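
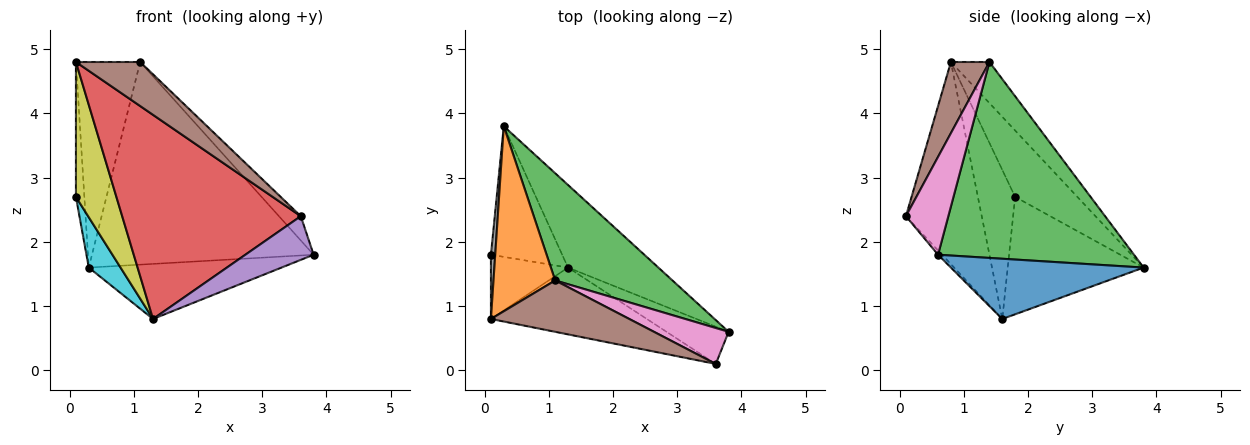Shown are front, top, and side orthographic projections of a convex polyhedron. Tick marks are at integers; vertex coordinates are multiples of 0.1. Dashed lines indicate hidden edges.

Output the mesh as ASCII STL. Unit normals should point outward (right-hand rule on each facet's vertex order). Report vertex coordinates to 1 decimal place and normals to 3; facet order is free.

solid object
 facet normal 0.485 0.485 -0.728
  outer loop
   vertex 1.3 1.6 0.8
   vertex 0.3 3.8 1.6
   vertex 3.8 0.6 1.8
  endloop
 endfacet
 facet normal -0.407 0.679 0.611
  outer loop
   vertex 1.1 1.4 4.8
   vertex 0.3 3.8 1.6
   vertex 0.1 0.8 4.8
  endloop
 endfacet
 facet normal 0.616 0.696 0.368
  outer loop
   vertex 1.1 1.4 4.8
   vertex 3.8 0.6 1.8
   vertex 0.3 3.8 1.6
  endloop
 endfacet
 facet normal -0.374 -0.881 -0.289
  outer loop
   vertex 3.6 0.1 2.4
   vertex 0.1 0.8 4.8
   vertex 1.3 1.6 0.8
  endloop
 endfacet
 facet normal -0.045 -0.760 -0.648
  outer loop
   vertex 3.6 0.1 2.4
   vertex 1.3 1.6 0.8
   vertex 3.8 0.6 1.8
  endloop
 endfacet
 facet normal 0.364 -0.606 0.707
  outer loop
   vertex 3.6 0.1 2.4
   vertex 1.1 1.4 4.8
   vertex 0.1 0.8 4.8
  endloop
 endfacet
 facet normal 0.736 0.379 0.561
  outer loop
   vertex 3.6 0.1 2.4
   vertex 3.8 0.6 1.8
   vertex 1.1 1.4 4.8
  endloop
 endfacet
 facet normal -0.989 0.134 0.064
  outer loop
   vertex 0.1 1.8 2.7
   vertex 0.1 0.8 4.8
   vertex 0.3 3.8 1.6
  endloop
 endfacet
 facet normal -0.639 -0.694 -0.331
  outer loop
   vertex 0.1 1.8 2.7
   vertex 1.3 1.6 0.8
   vertex 0.1 0.8 4.8
  endloop
 endfacet
 facet normal -0.838 -0.196 -0.509
  outer loop
   vertex 0.1 1.8 2.7
   vertex 0.3 3.8 1.6
   vertex 1.3 1.6 0.8
  endloop
 endfacet
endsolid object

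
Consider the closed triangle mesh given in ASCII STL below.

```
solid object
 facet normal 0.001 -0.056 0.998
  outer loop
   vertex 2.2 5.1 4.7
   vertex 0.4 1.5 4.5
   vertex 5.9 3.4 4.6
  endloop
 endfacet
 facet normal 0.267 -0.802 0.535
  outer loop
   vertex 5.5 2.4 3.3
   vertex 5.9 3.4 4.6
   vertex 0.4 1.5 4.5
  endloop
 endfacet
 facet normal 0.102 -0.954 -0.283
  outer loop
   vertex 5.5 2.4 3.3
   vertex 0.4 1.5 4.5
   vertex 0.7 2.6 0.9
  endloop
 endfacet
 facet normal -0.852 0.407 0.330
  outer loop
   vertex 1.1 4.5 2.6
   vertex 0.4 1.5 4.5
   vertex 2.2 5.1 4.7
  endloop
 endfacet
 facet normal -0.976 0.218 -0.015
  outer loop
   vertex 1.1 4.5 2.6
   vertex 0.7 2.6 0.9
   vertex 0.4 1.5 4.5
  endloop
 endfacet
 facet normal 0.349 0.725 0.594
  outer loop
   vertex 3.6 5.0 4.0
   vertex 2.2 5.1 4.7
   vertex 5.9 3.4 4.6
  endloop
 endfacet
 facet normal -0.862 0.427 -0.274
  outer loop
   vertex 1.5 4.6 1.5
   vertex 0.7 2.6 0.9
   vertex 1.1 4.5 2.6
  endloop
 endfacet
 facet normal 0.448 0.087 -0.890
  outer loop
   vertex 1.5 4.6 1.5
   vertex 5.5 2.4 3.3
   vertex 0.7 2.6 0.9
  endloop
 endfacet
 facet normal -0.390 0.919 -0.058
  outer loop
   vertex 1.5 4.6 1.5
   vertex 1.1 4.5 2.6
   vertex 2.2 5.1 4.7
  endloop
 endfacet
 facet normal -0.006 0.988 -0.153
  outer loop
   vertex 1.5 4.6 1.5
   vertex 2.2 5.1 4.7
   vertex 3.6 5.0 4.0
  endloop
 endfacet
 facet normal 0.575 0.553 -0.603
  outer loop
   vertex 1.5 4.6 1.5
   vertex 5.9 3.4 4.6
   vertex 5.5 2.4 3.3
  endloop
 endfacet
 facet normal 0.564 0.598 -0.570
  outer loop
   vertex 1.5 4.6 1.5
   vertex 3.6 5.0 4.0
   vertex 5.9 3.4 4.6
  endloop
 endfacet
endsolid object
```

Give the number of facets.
12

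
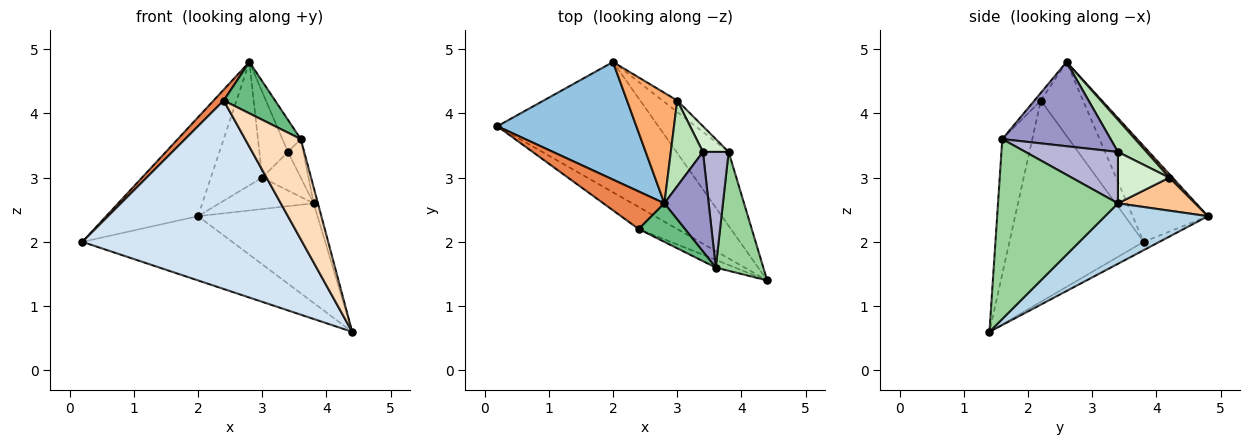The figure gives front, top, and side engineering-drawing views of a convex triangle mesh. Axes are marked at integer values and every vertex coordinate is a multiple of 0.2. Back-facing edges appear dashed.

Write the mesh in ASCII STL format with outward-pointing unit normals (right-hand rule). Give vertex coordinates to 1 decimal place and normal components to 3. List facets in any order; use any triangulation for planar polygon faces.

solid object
 facet normal -0.046 0.442 -0.896
  outer loop
   vertex 2.0 4.8 2.4
   vertex 4.4 1.4 0.6
   vertex 0.2 3.8 2.0
  endloop
 endfacet
 facet normal -0.467 0.569 0.677
  outer loop
   vertex 2.8 2.6 4.8
   vertex 2.0 4.8 2.4
   vertex 0.2 3.8 2.0
  endloop
 endfacet
 facet normal 0.568 0.661 -0.490
  outer loop
   vertex 3.8 3.4 2.6
   vertex 4.4 1.4 0.6
   vertex 2.0 4.8 2.4
  endloop
 endfacet
 facet normal -0.518 -0.849 -0.099
  outer loop
   vertex 2.4 2.2 4.2
   vertex 0.2 3.8 2.0
   vertex 4.4 1.4 0.6
  endloop
 endfacet
 facet normal -0.758 -0.181 0.626
  outer loop
   vertex 2.4 2.2 4.2
   vertex 2.8 2.6 4.8
   vertex 0.2 3.8 2.0
  endloop
 endfacet
 facet normal 0.047 0.744 0.667
  outer loop
   vertex 3.0 4.2 3.0
   vertex 2.0 4.8 2.4
   vertex 2.8 2.6 4.8
  endloop
 endfacet
 facet normal 0.610 0.745 -0.271
  outer loop
   vertex 3.0 4.2 3.0
   vertex 3.8 3.4 2.6
   vertex 2.0 4.8 2.4
  endloop
 endfacet
 facet normal -0.473 -0.878 -0.068
  outer loop
   vertex 3.6 1.6 3.6
   vertex 2.4 2.2 4.2
   vertex 4.4 1.4 0.6
  endloop
 endfacet
 facet normal -0.100 -0.796 0.597
  outer loop
   vertex 3.6 1.6 3.6
   vertex 2.8 2.6 4.8
   vertex 2.4 2.2 4.2
  endloop
 endfacet
 facet normal 0.966 0.035 0.255
  outer loop
   vertex 3.6 1.6 3.6
   vertex 4.4 1.4 0.6
   vertex 3.8 3.4 2.6
  endloop
 endfacet
 facet normal 0.577 0.577 0.577
  outer loop
   vertex 3.4 3.4 3.4
   vertex 3.0 4.2 3.0
   vertex 2.8 2.6 4.8
  endloop
 endfacet
 facet normal 0.743 0.557 0.371
  outer loop
   vertex 3.4 3.4 3.4
   vertex 3.8 3.4 2.6
   vertex 3.0 4.2 3.0
  endloop
 endfacet
 facet normal 0.875 0.148 0.460
  outer loop
   vertex 3.4 3.4 3.4
   vertex 2.8 2.6 4.8
   vertex 3.6 1.6 3.6
  endloop
 endfacet
 facet normal 0.885 0.147 0.442
  outer loop
   vertex 3.4 3.4 3.4
   vertex 3.6 1.6 3.6
   vertex 3.8 3.4 2.6
  endloop
 endfacet
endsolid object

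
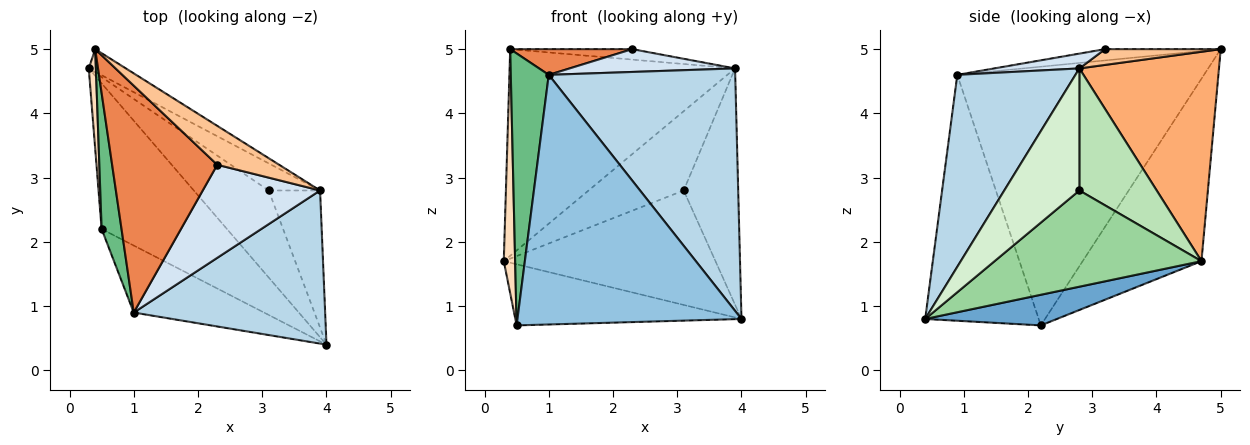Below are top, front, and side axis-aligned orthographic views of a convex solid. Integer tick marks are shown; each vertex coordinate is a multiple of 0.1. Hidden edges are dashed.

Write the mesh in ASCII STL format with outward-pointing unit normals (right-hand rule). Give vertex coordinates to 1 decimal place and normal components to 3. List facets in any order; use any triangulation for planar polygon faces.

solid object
 facet normal 0.220 0.377 -0.900
  outer loop
   vertex 0.5 2.2 0.7
   vertex 0.3 4.7 1.7
   vertex 4.0 0.4 0.8
  endloop
 endfacet
 facet normal -0.440 -0.868 -0.233
  outer loop
   vertex 1.0 0.9 4.6
   vertex 0.5 2.2 0.7
   vertex 4.0 0.4 0.8
  endloop
 endfacet
 facet normal 0.472 -0.745 0.471
  outer loop
   vertex 3.9 2.8 4.7
   vertex 1.0 0.9 4.6
   vertex 4.0 0.4 0.8
  endloop
 endfacet
 facet normal 0.122 -0.236 0.964
  outer loop
   vertex 3.9 2.8 4.7
   vertex 2.3 3.2 5.0
   vertex 1.0 0.9 4.6
  endloop
 endfacet
 facet normal -0.106 -0.112 0.988
  outer loop
   vertex 0.4 5.0 5.0
   vertex 1.0 0.9 4.6
   vertex 2.3 3.2 5.0
  endloop
 endfacet
 facet normal 0.524 0.847 -0.093
  outer loop
   vertex 0.4 5.0 5.0
   vertex 3.9 2.8 4.7
   vertex 0.3 4.7 1.7
  endloop
 endfacet
 facet normal 0.239 0.252 0.938
  outer loop
   vertex 0.4 5.0 5.0
   vertex 2.3 3.2 5.0
   vertex 3.9 2.8 4.7
  endloop
 endfacet
 facet normal -0.995 -0.095 0.039
  outer loop
   vertex 0.4 5.0 5.0
   vertex 0.3 4.7 1.7
   vertex 0.5 2.2 0.7
  endloop
 endfacet
 facet normal -0.986 -0.152 0.076
  outer loop
   vertex 0.4 5.0 5.0
   vertex 0.5 2.2 0.7
   vertex 1.0 0.9 4.6
  endloop
 endfacet
 facet normal 0.614 0.628 -0.478
  outer loop
   vertex 3.1 2.8 2.8
   vertex 4.0 0.4 0.8
   vertex 0.3 4.7 1.7
  endloop
 endfacet
 facet normal 0.610 0.750 -0.257
  outer loop
   vertex 3.1 2.8 2.8
   vertex 0.3 4.7 1.7
   vertex 3.9 2.8 4.7
  endloop
 endfacet
 facet normal 0.766 0.556 -0.323
  outer loop
   vertex 3.1 2.8 2.8
   vertex 3.9 2.8 4.7
   vertex 4.0 0.4 0.8
  endloop
 endfacet
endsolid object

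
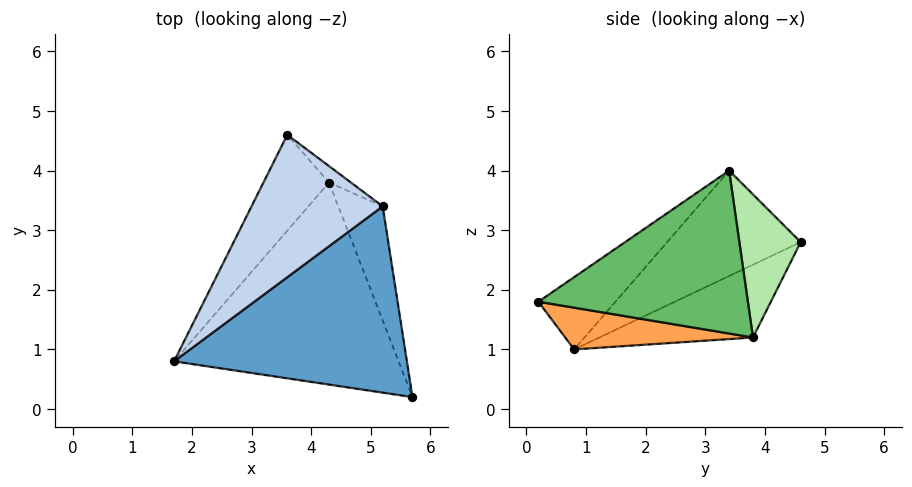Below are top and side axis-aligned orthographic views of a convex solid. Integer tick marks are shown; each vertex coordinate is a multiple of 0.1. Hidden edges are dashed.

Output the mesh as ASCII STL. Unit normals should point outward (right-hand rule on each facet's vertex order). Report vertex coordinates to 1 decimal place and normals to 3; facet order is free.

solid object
 facet normal -0.243 -0.575 0.781
  outer loop
   vertex 5.2 3.4 4.0
   vertex 1.7 0.8 1.0
   vertex 5.7 0.2 1.8
  endloop
 endfacet
 facet normal -0.626 -0.056 0.778
  outer loop
   vertex 5.2 3.4 4.0
   vertex 3.6 4.6 2.8
   vertex 1.7 0.8 1.0
  endloop
 endfacet
 facet normal 0.182 -0.092 -0.979
  outer loop
   vertex 4.3 3.8 1.2
   vertex 5.7 0.2 1.8
   vertex 1.7 0.8 1.0
  endloop
 endfacet
 facet normal -0.612 0.567 -0.551
  outer loop
   vertex 4.3 3.8 1.2
   vertex 1.7 0.8 1.0
   vertex 3.6 4.6 2.8
  endloop
 endfacet
 facet normal 0.916 0.315 -0.249
  outer loop
   vertex 4.3 3.8 1.2
   vertex 5.2 3.4 4.0
   vertex 5.7 0.2 1.8
  endloop
 endfacet
 facet normal 0.643 0.759 -0.098
  outer loop
   vertex 4.3 3.8 1.2
   vertex 3.6 4.6 2.8
   vertex 5.2 3.4 4.0
  endloop
 endfacet
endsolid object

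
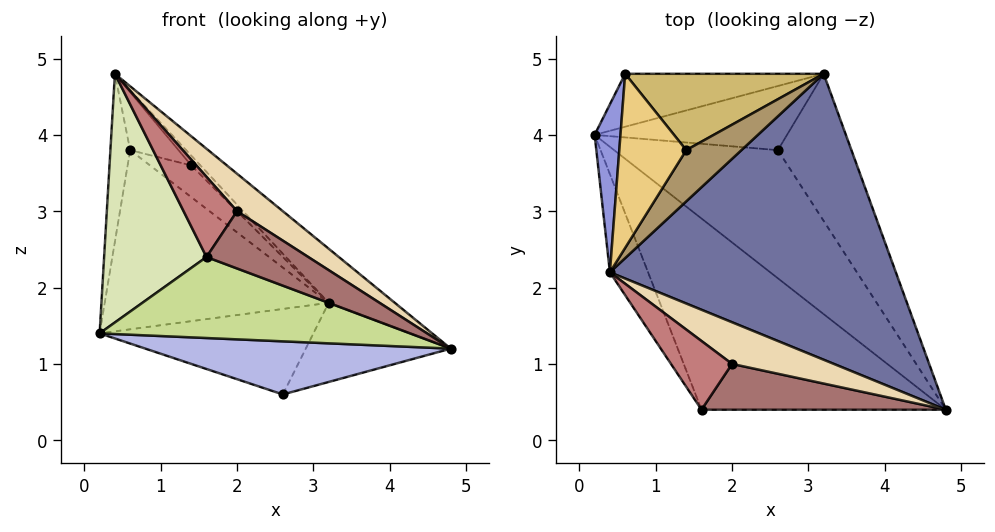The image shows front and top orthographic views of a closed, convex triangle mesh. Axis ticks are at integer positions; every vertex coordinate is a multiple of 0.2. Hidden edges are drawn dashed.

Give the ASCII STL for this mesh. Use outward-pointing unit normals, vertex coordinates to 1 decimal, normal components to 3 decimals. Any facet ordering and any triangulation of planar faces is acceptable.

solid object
 facet normal 0.661 0.140 0.738
  outer loop
   vertex 0.4 2.2 4.8
   vertex 4.8 0.4 1.2
   vertex 3.2 4.8 1.8
  endloop
 endfacet
 facet normal -0.213 0.937 -0.277
  outer loop
   vertex 0.6 4.8 3.8
   vertex 3.2 4.8 1.8
   vertex 0.2 4.0 1.4
  endloop
 endfacet
 facet normal -0.985 0.123 0.123
  outer loop
   vertex 0.6 4.8 3.8
   vertex 0.2 4.0 1.4
   vertex 0.4 2.2 4.8
  endloop
 endfacet
 facet normal -0.322 -0.363 -0.875
  outer loop
   vertex 2.6 3.8 0.6
   vertex 4.8 0.4 1.2
   vertex 0.2 4.0 1.4
  endloop
 endfacet
 facet normal -0.132 0.793 -0.595
  outer loop
   vertex 2.6 3.8 0.6
   vertex 0.2 4.0 1.4
   vertex 3.2 4.8 1.8
  endloop
 endfacet
 facet normal 0.697 0.340 -0.632
  outer loop
   vertex 2.6 3.8 0.6
   vertex 3.2 4.8 1.8
   vertex 4.8 0.4 1.2
  endloop
 endfacet
 facet normal -0.326 -0.369 -0.870
  outer loop
   vertex 1.6 0.4 2.4
   vertex 0.2 4.0 1.4
   vertex 4.8 0.4 1.2
  endloop
 endfacet
 facet normal -0.905 -0.395 -0.156
  outer loop
   vertex 1.6 0.4 2.4
   vertex 0.4 2.2 4.8
   vertex 0.2 4.0 1.4
  endloop
 endfacet
 facet normal 0.660 0.141 0.738
  outer loop
   vertex 1.4 3.8 3.6
   vertex 0.4 2.2 4.8
   vertex 3.2 4.8 1.8
  endloop
 endfacet
 facet normal 0.579 0.313 0.753
  outer loop
   vertex 1.4 3.8 3.6
   vertex 3.2 4.8 1.8
   vertex 0.6 4.8 3.8
  endloop
 endfacet
 facet normal 0.535 0.267 0.802
  outer loop
   vertex 1.4 3.8 3.6
   vertex 0.6 4.8 3.8
   vertex 0.4 2.2 4.8
  endloop
 endfacet
 facet normal 0.317 -0.634 0.705
  outer loop
   vertex 2.0 1.0 3.0
   vertex 4.8 0.4 1.2
   vertex 0.4 2.2 4.8
  endloop
 endfacet
 facet normal 0.228 -0.760 0.608
  outer loop
   vertex 2.0 1.0 3.0
   vertex 1.6 0.4 2.4
   vertex 4.8 0.4 1.2
  endloop
 endfacet
 facet normal 0.161 -0.749 0.642
  outer loop
   vertex 2.0 1.0 3.0
   vertex 0.4 2.2 4.8
   vertex 1.6 0.4 2.4
  endloop
 endfacet
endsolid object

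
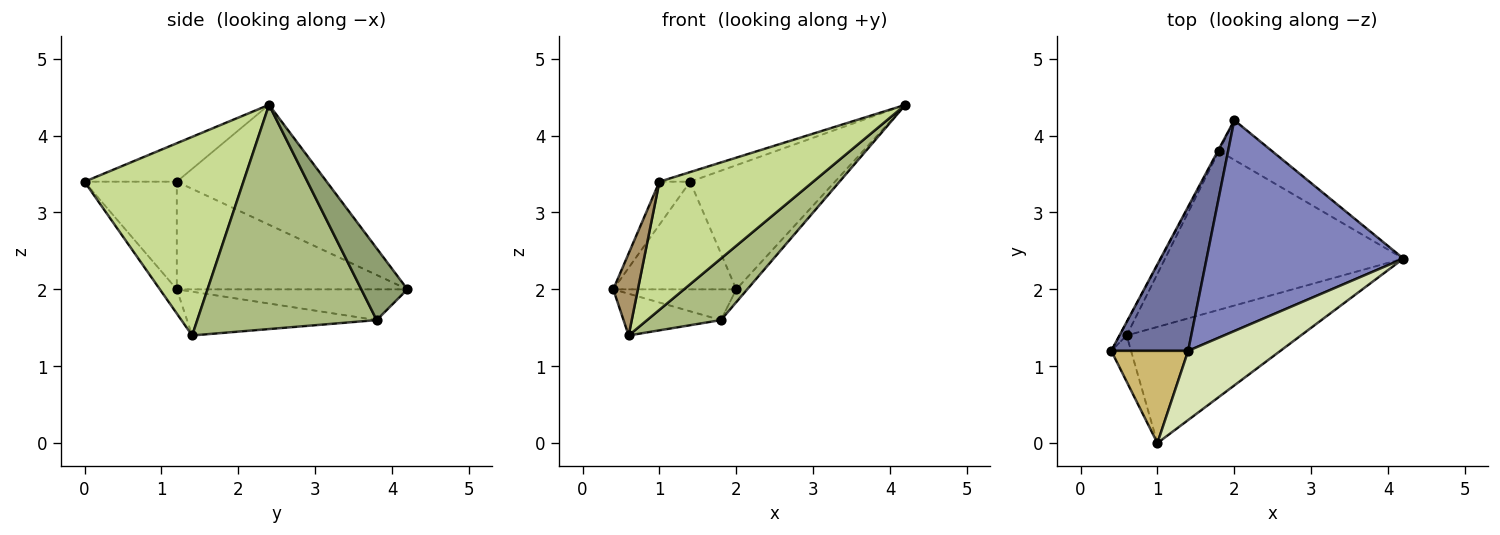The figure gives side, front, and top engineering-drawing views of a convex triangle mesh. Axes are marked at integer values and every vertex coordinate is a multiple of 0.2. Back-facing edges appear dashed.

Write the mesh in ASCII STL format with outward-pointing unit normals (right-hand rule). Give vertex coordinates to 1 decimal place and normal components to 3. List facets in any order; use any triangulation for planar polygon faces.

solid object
 facet normal -0.746 0.398 0.533
  outer loop
   vertex 1.4 1.2 3.4
   vertex 2.0 4.2 2.0
   vertex 0.4 1.2 2.0
  endloop
 endfacet
 facet normal -0.465 0.449 0.763
  outer loop
   vertex 1.4 1.2 3.4
   vertex 4.2 2.4 4.4
   vertex 2.0 4.2 2.0
  endloop
 endfacet
 facet normal -0.882 0.470 -0.029
  outer loop
   vertex 1.8 3.8 1.6
   vertex 0.4 1.2 2.0
   vertex 2.0 4.2 2.0
  endloop
 endfacet
 facet normal -0.880 0.452 -0.143
  outer loop
   vertex 1.8 3.8 1.6
   vertex 0.6 1.4 1.4
   vertex 0.4 1.2 2.0
  endloop
 endfacet
 facet normal 0.790 0.188 -0.583
  outer loop
   vertex 1.8 3.8 1.6
   vertex 2.0 4.2 2.0
   vertex 4.2 2.4 4.4
  endloop
 endfacet
 facet normal 0.660 -0.271 -0.701
  outer loop
   vertex 1.8 3.8 1.6
   vertex 4.2 2.4 4.4
   vertex 0.6 1.4 1.4
  endloop
 endfacet
 facet normal 0.608 -0.588 -0.533
  outer loop
   vertex 1.0 0.0 3.4
   vertex 0.6 1.4 1.4
   vertex 4.2 2.4 4.4
  endloop
 endfacet
 facet normal -0.381 0.127 0.916
  outer loop
   vertex 1.0 0.0 3.4
   vertex 4.2 2.4 4.4
   vertex 1.4 1.2 3.4
  endloop
 endfacet
 facet normal -0.514 -0.748 -0.421
  outer loop
   vertex 1.0 0.0 3.4
   vertex 0.4 1.2 2.0
   vertex 0.6 1.4 1.4
  endloop
 endfacet
 facet normal -0.785 0.262 0.561
  outer loop
   vertex 1.0 0.0 3.4
   vertex 1.4 1.2 3.4
   vertex 0.4 1.2 2.0
  endloop
 endfacet
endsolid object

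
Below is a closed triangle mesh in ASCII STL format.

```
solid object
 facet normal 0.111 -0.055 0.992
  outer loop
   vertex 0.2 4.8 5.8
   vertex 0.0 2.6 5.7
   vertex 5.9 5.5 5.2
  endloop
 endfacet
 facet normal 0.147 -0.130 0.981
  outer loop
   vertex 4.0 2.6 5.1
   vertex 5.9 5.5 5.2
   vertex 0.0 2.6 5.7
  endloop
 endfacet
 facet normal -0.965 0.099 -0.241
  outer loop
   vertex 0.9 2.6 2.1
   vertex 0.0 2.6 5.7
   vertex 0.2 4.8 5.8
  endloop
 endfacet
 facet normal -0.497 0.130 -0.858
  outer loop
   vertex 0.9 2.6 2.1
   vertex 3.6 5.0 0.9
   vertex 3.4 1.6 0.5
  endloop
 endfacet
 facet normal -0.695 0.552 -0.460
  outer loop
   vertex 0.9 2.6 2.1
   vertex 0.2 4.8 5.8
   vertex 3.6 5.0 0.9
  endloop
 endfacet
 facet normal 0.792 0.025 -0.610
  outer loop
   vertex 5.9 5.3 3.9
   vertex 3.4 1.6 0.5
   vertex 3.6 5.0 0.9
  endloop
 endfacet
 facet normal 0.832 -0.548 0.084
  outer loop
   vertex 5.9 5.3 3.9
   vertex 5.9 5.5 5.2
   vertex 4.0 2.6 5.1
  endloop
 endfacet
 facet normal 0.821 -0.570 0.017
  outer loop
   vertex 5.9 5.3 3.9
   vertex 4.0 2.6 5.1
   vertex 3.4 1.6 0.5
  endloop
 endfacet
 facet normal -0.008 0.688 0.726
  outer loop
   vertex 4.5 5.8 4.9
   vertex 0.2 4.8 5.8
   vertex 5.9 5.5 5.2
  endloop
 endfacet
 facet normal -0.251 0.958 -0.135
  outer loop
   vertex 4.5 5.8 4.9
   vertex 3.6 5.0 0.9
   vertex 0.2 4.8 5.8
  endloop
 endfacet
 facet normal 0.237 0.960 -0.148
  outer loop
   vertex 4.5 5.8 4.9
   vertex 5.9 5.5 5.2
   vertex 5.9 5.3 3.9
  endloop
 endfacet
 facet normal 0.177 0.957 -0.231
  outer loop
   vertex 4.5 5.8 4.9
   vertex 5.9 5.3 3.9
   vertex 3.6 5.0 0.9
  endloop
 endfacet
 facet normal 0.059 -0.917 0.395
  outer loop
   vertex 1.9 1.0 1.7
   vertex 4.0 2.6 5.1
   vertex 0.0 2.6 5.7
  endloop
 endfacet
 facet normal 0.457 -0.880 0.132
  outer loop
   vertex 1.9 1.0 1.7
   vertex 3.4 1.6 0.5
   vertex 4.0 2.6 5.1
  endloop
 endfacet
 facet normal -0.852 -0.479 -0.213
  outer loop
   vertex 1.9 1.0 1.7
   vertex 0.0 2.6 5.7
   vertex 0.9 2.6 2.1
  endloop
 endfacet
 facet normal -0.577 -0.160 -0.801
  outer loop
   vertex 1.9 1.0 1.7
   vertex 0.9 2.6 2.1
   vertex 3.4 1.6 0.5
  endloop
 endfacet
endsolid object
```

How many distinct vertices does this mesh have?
10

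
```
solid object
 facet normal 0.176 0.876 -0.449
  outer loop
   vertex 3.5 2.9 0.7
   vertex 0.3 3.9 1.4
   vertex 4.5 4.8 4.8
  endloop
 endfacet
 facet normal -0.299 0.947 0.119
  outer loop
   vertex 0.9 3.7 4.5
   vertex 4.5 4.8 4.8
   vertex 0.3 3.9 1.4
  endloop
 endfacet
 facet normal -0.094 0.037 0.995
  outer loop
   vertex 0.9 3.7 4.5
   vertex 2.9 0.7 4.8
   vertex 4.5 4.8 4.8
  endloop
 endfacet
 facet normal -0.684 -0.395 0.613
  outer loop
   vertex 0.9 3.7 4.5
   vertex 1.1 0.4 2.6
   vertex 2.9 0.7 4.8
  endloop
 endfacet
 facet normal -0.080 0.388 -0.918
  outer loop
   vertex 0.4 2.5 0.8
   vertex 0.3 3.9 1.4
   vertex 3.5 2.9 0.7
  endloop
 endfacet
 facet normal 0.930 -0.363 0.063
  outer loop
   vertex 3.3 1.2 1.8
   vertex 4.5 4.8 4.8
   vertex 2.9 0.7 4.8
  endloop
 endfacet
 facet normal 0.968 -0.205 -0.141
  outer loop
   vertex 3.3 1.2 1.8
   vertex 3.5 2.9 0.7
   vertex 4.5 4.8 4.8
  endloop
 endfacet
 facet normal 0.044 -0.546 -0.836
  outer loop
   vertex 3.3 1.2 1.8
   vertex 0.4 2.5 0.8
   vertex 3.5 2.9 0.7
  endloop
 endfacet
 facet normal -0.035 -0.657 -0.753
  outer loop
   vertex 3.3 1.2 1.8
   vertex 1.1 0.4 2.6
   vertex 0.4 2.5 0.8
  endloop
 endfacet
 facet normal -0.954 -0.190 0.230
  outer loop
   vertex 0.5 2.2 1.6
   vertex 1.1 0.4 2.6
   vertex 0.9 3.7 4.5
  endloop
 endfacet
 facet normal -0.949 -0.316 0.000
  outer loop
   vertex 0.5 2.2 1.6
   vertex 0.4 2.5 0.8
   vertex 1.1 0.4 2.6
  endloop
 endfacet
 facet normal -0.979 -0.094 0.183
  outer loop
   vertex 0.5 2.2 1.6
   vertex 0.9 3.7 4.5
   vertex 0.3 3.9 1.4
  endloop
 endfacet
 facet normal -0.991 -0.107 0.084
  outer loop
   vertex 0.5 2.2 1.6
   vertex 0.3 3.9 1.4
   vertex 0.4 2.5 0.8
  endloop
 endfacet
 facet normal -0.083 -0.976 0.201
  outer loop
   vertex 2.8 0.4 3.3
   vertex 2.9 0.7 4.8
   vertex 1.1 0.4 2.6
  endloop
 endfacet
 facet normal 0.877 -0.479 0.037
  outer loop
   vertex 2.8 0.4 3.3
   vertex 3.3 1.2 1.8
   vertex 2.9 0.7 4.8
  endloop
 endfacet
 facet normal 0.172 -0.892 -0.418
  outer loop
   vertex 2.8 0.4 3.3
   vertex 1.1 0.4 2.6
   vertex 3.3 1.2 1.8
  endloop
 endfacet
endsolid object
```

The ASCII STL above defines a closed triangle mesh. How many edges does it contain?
24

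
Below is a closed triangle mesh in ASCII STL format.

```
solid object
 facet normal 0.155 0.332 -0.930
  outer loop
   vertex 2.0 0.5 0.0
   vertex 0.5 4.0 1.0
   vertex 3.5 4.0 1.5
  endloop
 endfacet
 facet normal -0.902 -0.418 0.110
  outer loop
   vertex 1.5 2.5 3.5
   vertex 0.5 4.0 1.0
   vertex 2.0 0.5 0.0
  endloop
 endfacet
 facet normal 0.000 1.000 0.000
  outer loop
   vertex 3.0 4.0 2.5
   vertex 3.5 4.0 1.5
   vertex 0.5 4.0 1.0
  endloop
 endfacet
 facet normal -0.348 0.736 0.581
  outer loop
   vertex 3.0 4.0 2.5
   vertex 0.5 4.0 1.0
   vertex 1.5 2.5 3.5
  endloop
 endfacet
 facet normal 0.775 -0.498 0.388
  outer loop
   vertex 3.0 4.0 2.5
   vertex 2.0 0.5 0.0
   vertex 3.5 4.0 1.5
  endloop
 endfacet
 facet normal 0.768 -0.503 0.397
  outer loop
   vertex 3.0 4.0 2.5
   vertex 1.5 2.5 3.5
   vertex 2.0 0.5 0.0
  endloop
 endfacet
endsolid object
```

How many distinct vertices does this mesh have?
5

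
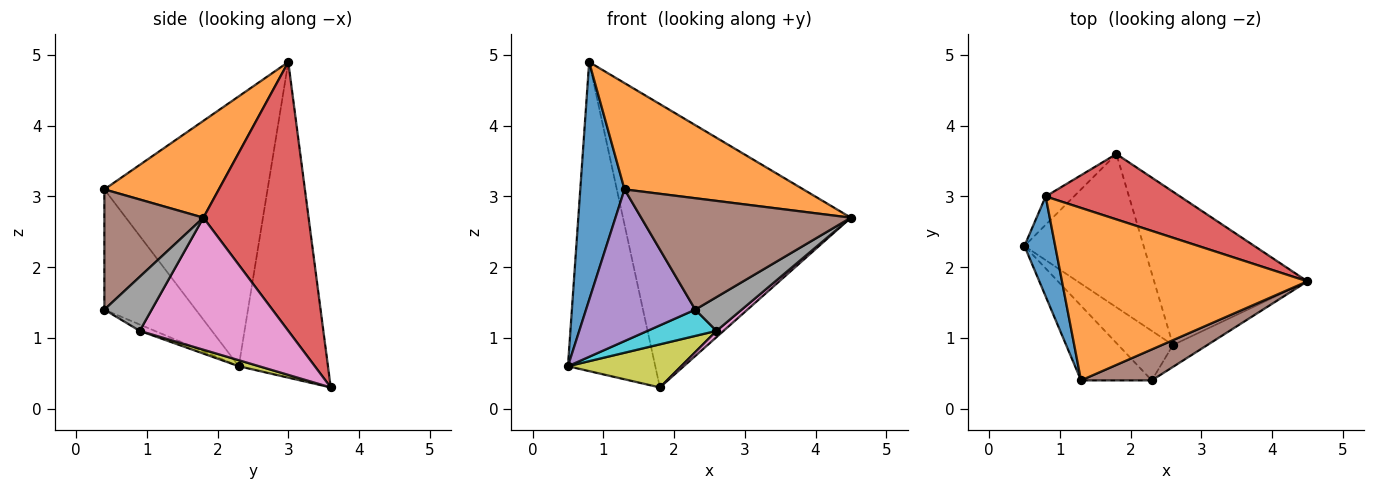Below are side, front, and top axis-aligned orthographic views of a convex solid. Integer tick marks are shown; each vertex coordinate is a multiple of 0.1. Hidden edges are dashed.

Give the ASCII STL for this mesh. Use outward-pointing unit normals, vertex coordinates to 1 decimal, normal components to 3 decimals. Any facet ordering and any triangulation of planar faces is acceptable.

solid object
 facet normal -0.959 -0.260 0.109
  outer loop
   vertex 0.8 3.0 4.9
   vertex 0.5 2.3 0.6
   vertex 1.3 0.4 3.1
  endloop
 endfacet
 facet normal 0.318 -0.497 0.807
  outer loop
   vertex 0.8 3.0 4.9
   vertex 1.3 0.4 3.1
   vertex 4.5 1.8 2.7
  endloop
 endfacet
 facet normal -0.713 0.698 -0.064
  outer loop
   vertex 1.8 3.6 0.3
   vertex 0.5 2.3 0.6
   vertex 0.8 3.0 4.9
  endloop
 endfacet
 facet normal 0.410 0.889 0.205
  outer loop
   vertex 1.8 3.6 0.3
   vertex 0.8 3.0 4.9
   vertex 4.5 1.8 2.7
  endloop
 endfacet
 facet normal -0.600 -0.717 -0.353
  outer loop
   vertex 2.3 0.4 1.4
   vertex 1.3 0.4 3.1
   vertex 0.5 2.3 0.6
  endloop
 endfacet
 facet normal 0.414 -0.877 0.244
  outer loop
   vertex 2.3 0.4 1.4
   vertex 4.5 1.8 2.7
   vertex 1.3 0.4 3.1
  endloop
 endfacet
 facet normal 0.652 -0.031 -0.757
  outer loop
   vertex 2.6 0.9 1.1
   vertex 1.8 3.6 0.3
   vertex 4.5 1.8 2.7
  endloop
 endfacet
 facet normal 0.650 -0.638 -0.413
  outer loop
   vertex 2.6 0.9 1.1
   vertex 4.5 1.8 2.7
   vertex 2.3 0.4 1.4
  endloop
 endfacet
 facet normal 0.049 -0.270 -0.961
  outer loop
   vertex 2.6 0.9 1.1
   vertex 0.5 2.3 0.6
   vertex 1.8 3.6 0.3
  endloop
 endfacet
 facet normal -0.102 -0.466 -0.879
  outer loop
   vertex 2.6 0.9 1.1
   vertex 2.3 0.4 1.4
   vertex 0.5 2.3 0.6
  endloop
 endfacet
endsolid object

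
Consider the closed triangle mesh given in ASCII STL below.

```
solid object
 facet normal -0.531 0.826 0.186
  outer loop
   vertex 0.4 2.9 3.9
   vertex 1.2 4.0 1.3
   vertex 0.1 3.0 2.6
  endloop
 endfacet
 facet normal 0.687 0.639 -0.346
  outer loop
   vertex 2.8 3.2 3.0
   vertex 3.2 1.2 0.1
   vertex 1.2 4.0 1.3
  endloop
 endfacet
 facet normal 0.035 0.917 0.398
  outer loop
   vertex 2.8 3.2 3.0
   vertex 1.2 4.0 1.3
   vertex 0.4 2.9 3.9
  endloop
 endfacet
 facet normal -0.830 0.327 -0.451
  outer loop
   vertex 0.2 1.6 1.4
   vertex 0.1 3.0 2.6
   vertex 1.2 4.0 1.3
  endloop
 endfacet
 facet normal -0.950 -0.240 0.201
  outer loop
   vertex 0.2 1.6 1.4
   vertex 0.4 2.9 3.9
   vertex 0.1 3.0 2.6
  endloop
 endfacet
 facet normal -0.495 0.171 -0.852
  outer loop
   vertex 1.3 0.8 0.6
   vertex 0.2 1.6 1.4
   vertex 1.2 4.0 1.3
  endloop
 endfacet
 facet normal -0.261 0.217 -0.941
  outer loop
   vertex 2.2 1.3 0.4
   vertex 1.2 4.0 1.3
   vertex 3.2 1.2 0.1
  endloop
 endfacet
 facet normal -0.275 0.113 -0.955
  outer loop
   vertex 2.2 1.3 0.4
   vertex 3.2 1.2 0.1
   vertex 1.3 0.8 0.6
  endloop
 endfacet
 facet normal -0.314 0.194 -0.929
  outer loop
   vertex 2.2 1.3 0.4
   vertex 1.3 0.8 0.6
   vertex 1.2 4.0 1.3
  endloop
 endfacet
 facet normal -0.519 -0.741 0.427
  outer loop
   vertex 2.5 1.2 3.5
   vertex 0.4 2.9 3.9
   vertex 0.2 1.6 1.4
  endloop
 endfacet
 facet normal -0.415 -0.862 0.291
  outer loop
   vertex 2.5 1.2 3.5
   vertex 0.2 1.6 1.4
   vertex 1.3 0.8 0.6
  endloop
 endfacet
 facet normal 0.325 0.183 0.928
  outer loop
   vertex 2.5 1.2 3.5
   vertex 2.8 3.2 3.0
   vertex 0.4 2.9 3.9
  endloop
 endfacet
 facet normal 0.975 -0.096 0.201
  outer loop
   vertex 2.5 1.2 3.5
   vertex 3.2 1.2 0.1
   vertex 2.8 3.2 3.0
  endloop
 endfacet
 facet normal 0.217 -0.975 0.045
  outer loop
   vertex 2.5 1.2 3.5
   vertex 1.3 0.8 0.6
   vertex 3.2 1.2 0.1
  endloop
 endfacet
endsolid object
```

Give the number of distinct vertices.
9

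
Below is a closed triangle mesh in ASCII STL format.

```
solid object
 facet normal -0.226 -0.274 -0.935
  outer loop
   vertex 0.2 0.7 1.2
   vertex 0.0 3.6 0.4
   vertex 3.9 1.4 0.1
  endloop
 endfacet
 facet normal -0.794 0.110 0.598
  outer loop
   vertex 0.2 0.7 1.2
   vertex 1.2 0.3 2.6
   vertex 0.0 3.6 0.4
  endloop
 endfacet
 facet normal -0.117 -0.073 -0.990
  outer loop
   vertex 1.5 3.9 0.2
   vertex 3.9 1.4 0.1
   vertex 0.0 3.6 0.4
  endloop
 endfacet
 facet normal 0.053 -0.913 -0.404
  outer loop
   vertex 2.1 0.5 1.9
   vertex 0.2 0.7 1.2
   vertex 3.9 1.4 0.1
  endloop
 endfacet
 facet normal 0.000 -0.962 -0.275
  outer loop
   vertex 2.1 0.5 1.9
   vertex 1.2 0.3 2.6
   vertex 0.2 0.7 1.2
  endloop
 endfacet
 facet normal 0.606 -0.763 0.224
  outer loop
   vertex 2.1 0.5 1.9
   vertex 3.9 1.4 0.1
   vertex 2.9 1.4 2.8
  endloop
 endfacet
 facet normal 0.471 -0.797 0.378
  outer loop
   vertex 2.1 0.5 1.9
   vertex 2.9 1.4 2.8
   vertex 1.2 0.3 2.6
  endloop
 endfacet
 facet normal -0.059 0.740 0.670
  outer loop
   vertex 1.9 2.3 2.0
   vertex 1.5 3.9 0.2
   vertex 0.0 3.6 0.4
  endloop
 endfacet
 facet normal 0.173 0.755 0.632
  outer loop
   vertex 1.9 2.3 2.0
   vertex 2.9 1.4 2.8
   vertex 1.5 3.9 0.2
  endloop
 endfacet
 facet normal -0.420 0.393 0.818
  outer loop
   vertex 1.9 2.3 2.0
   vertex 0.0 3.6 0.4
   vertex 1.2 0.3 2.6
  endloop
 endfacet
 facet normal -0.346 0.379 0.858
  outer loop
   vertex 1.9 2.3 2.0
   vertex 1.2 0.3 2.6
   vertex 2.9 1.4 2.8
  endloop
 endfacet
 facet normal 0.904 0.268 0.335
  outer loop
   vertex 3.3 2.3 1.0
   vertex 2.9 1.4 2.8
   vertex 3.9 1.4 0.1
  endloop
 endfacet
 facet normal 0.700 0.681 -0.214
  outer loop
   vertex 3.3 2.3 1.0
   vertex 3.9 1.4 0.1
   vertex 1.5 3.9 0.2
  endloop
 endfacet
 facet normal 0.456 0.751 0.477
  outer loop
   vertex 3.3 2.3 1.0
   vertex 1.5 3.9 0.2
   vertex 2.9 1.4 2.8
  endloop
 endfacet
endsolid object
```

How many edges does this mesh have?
21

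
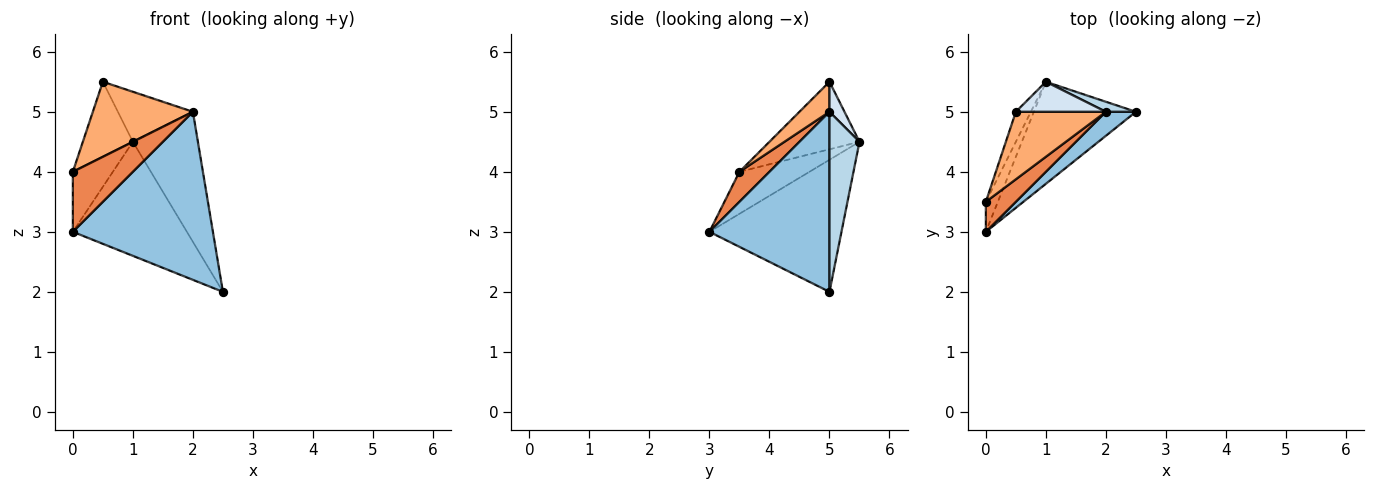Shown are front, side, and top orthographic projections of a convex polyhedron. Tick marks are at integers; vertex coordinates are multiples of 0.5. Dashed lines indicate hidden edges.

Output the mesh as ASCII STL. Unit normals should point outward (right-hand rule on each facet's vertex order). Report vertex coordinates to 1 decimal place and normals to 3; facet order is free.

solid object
 facet normal -0.653 0.564 -0.505
  outer loop
   vertex 1.0 5.5 4.5
   vertex 2.5 5.0 2.0
   vertex 0.0 3.0 3.0
  endloop
 endfacet
 facet normal 0.647 -0.755 0.108
  outer loop
   vertex 2.0 5.0 5.0
   vertex 0.0 3.0 3.0
   vertex 2.5 5.0 2.0
  endloop
 endfacet
 facet normal 0.418 0.906 0.070
  outer loop
   vertex 2.0 5.0 5.0
   vertex 2.5 5.0 2.0
   vertex 1.0 5.5 4.5
  endloop
 endfacet
 facet normal 0.169 0.845 0.507
  outer loop
   vertex 2.0 5.0 5.0
   vertex 1.0 5.5 4.5
   vertex 0.5 5.0 5.5
  endloop
 endfacet
 facet normal 0.408 -0.816 0.408
  outer loop
   vertex 0.0 3.5 4.0
   vertex 0.0 3.0 3.0
   vertex 2.0 5.0 5.0
  endloop
 endfacet
 facet normal 0.218 -0.725 0.653
  outer loop
   vertex 0.0 3.5 4.0
   vertex 2.0 5.0 5.0
   vertex 0.5 5.0 5.5
  endloop
 endfacet
 facet normal -0.843 0.482 -0.241
  outer loop
   vertex 0.0 3.5 4.0
   vertex 1.0 5.5 4.5
   vertex 0.0 3.0 3.0
  endloop
 endfacet
 facet normal -0.858 0.477 -0.191
  outer loop
   vertex 0.0 3.5 4.0
   vertex 0.5 5.0 5.5
   vertex 1.0 5.5 4.5
  endloop
 endfacet
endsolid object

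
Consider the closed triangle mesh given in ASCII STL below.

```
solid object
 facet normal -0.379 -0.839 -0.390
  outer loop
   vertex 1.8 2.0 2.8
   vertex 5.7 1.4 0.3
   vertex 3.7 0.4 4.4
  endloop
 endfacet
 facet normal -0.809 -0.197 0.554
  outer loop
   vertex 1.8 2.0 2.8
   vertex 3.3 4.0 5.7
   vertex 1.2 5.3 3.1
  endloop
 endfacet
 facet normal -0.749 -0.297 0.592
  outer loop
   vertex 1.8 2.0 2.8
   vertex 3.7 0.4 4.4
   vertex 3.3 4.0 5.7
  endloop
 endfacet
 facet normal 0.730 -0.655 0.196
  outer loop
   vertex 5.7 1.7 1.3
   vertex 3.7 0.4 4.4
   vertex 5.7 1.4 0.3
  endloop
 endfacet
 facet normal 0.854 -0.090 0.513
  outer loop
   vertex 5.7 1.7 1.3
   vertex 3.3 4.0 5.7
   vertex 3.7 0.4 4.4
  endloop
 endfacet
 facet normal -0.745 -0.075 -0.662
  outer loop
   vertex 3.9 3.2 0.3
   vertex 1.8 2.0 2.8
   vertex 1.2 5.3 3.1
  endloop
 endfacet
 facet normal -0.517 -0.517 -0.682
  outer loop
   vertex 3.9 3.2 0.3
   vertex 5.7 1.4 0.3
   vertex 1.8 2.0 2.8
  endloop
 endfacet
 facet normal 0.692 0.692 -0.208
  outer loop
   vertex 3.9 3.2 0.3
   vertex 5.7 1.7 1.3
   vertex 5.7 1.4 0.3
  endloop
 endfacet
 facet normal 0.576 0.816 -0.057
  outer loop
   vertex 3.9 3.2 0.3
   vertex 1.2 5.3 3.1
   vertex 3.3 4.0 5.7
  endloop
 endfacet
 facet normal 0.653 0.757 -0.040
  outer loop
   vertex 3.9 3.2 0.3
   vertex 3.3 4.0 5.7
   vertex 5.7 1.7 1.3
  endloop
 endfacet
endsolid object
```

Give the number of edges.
15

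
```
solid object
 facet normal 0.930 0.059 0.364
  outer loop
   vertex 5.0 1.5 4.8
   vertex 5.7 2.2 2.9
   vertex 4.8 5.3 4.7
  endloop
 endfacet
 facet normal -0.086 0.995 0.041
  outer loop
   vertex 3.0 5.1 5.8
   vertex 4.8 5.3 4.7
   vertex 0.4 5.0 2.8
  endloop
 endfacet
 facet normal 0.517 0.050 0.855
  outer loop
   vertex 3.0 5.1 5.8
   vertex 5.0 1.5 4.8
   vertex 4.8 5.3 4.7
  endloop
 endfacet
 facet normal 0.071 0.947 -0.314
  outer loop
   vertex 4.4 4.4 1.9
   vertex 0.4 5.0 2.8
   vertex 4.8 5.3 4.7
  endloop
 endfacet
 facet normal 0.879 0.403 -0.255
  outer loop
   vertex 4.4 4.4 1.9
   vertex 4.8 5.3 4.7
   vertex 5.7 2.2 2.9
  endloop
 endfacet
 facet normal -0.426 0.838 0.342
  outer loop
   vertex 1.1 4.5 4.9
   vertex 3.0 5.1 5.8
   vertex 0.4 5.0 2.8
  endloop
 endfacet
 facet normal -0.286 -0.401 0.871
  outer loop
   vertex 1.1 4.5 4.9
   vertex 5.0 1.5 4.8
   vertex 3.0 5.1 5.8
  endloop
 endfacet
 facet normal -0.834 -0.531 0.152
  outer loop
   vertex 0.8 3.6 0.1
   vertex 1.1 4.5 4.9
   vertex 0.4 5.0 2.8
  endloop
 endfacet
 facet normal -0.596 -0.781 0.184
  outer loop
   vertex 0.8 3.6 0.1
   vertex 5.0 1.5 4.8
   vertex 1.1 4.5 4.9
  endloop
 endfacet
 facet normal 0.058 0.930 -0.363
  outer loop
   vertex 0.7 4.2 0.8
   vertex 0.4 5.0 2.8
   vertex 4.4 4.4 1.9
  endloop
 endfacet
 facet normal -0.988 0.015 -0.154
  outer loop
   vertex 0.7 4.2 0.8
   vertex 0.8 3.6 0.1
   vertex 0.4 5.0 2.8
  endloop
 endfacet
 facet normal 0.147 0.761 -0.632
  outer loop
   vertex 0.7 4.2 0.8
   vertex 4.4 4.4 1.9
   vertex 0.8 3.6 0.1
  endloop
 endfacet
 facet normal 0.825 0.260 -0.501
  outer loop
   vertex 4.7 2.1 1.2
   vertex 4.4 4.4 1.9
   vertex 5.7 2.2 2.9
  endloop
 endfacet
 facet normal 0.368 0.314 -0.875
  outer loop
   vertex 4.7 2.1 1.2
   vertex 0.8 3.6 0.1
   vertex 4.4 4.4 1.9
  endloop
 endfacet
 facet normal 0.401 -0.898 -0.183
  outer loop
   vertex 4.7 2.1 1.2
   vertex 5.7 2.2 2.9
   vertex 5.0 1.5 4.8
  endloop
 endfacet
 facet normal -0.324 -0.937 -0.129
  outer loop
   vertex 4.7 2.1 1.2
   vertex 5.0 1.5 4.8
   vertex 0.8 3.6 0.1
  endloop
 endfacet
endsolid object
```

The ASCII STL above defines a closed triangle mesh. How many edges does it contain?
24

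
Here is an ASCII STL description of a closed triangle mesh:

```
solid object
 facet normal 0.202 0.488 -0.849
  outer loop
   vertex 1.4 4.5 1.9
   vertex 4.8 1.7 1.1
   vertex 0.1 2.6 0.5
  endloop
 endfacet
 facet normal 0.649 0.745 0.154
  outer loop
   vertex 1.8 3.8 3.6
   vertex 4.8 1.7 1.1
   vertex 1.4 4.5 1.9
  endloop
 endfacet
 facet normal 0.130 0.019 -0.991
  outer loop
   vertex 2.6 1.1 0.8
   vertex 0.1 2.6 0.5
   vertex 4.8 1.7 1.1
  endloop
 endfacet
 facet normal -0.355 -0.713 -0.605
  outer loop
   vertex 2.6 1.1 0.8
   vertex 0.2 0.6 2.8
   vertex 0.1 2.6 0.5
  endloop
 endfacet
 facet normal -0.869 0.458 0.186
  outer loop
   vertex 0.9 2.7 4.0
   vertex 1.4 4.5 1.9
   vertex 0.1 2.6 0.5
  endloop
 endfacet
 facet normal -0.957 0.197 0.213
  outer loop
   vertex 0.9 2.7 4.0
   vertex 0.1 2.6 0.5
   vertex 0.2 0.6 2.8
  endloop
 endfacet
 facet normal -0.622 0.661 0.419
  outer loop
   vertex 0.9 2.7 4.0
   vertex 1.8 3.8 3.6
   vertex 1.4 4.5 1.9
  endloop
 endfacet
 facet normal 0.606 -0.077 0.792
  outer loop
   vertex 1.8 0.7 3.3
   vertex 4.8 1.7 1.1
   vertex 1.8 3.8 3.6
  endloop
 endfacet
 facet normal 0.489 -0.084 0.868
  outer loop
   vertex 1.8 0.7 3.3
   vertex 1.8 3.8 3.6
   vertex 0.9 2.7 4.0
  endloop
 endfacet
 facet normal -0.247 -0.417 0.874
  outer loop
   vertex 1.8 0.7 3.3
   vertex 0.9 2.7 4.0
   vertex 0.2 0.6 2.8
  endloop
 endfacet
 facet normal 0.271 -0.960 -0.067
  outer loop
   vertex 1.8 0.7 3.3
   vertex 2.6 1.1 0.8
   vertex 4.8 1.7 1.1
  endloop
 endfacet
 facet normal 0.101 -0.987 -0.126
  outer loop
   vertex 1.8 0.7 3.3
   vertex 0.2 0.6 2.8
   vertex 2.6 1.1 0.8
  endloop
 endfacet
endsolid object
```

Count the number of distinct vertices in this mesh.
8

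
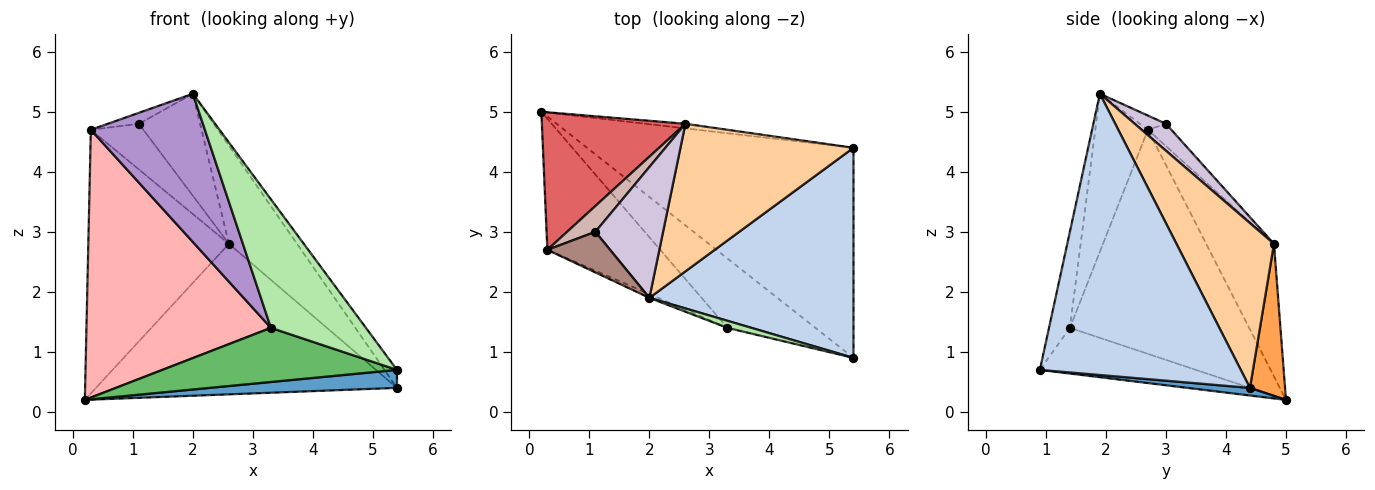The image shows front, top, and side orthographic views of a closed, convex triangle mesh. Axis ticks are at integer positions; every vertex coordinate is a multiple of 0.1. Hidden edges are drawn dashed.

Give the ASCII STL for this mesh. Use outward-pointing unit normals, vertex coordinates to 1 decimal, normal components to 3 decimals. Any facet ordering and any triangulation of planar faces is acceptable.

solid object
 facet normal 0.028 -0.085 -0.996
  outer loop
   vertex 5.4 0.9 0.7
   vertex 0.2 5.0 0.2
   vertex 5.4 4.4 0.4
  endloop
 endfacet
 facet normal 0.808 0.050 0.587
  outer loop
   vertex 2.0 1.9 5.3
   vertex 5.4 0.9 0.7
   vertex 5.4 4.4 0.4
  endloop
 endfacet
 facet normal 0.116 0.993 -0.030
  outer loop
   vertex 2.6 4.8 2.8
   vertex 5.4 4.4 0.4
   vertex 0.2 5.0 0.2
  endloop
 endfacet
 facet normal 0.621 0.434 0.652
  outer loop
   vertex 2.6 4.8 2.8
   vertex 2.0 1.9 5.3
   vertex 5.4 4.4 0.4
  endloop
 endfacet
 facet normal -0.379 -0.569 -0.730
  outer loop
   vertex 3.3 1.4 1.4
   vertex 0.2 5.0 0.2
   vertex 5.4 0.9 0.7
  endloop
 endfacet
 facet normal -0.214 -0.975 0.054
  outer loop
   vertex 3.3 1.4 1.4
   vertex 5.4 0.9 0.7
   vertex 2.0 1.9 5.3
  endloop
 endfacet
 facet normal -0.393 0.815 0.425
  outer loop
   vertex 0.3 2.7 4.7
   vertex 2.6 4.8 2.8
   vertex 0.2 5.0 0.2
  endloop
 endfacet
 facet normal -0.658 -0.677 -0.331
  outer loop
   vertex 0.3 2.7 4.7
   vertex 0.2 5.0 0.2
   vertex 3.3 1.4 1.4
  endloop
 endfacet
 facet normal -0.419 -0.908 -0.023
  outer loop
   vertex 0.3 2.7 4.7
   vertex 3.3 1.4 1.4
   vertex 2.0 1.9 5.3
  endloop
 endfacet
 facet normal 0.299 0.587 0.752
  outer loop
   vertex 1.1 3.0 4.8
   vertex 2.0 1.9 5.3
   vertex 2.6 4.8 2.8
  endloop
 endfacet
 facet normal -0.213 0.254 0.943
  outer loop
   vertex 1.1 3.0 4.8
   vertex 0.3 2.7 4.7
   vertex 2.0 1.9 5.3
  endloop
 endfacet
 facet normal -0.362 0.811 0.459
  outer loop
   vertex 1.1 3.0 4.8
   vertex 2.6 4.8 2.8
   vertex 0.3 2.7 4.7
  endloop
 endfacet
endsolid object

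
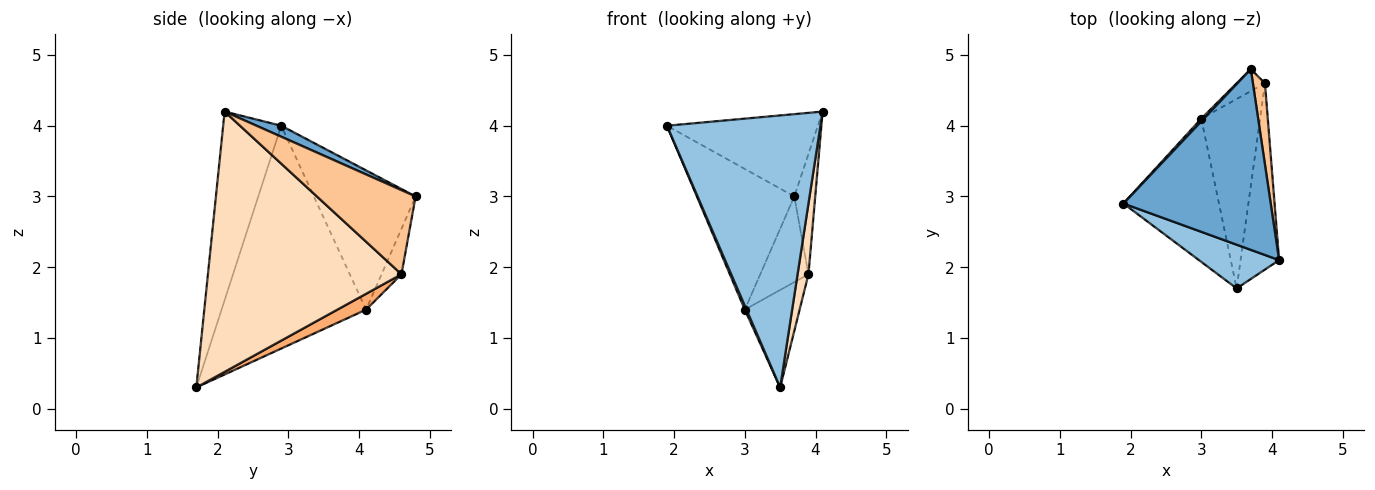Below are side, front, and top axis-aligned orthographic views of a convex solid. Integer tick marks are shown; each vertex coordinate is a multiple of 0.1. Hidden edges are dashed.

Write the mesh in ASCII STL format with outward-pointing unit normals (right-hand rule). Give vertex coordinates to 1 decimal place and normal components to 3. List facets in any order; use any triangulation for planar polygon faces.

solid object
 facet normal 0.068 0.414 0.908
  outer loop
   vertex 3.7 4.8 3.0
   vertex 1.9 2.9 4.0
   vertex 4.1 2.1 4.2
  endloop
 endfacet
 facet normal -0.350 -0.925 0.149
  outer loop
   vertex 3.5 1.7 0.3
   vertex 4.1 2.1 4.2
   vertex 1.9 2.9 4.0
  endloop
 endfacet
 facet normal -0.722 0.691 0.014
  outer loop
   vertex 3.0 4.1 1.4
   vertex 1.9 2.9 4.0
   vertex 3.7 4.8 3.0
  endloop
 endfacet
 facet normal -0.919 -0.011 -0.394
  outer loop
   vertex 3.0 4.1 1.4
   vertex 3.5 1.7 0.3
   vertex 1.9 2.9 4.0
  endloop
 endfacet
 facet normal -0.371 0.899 -0.231
  outer loop
   vertex 3.9 4.6 1.9
   vertex 3.0 4.1 1.4
   vertex 3.7 4.8 3.0
  endloop
 endfacet
 facet normal 0.233 0.445 -0.865
  outer loop
   vertex 3.9 4.6 1.9
   vertex 3.5 1.7 0.3
   vertex 3.0 4.1 1.4
  endloop
 endfacet
 facet normal 0.969 0.205 0.139
  outer loop
   vertex 3.9 4.6 1.9
   vertex 3.7 4.8 3.0
   vertex 4.1 2.1 4.2
  endloop
 endfacet
 facet normal 0.988 -0.056 -0.146
  outer loop
   vertex 3.9 4.6 1.9
   vertex 4.1 2.1 4.2
   vertex 3.5 1.7 0.3
  endloop
 endfacet
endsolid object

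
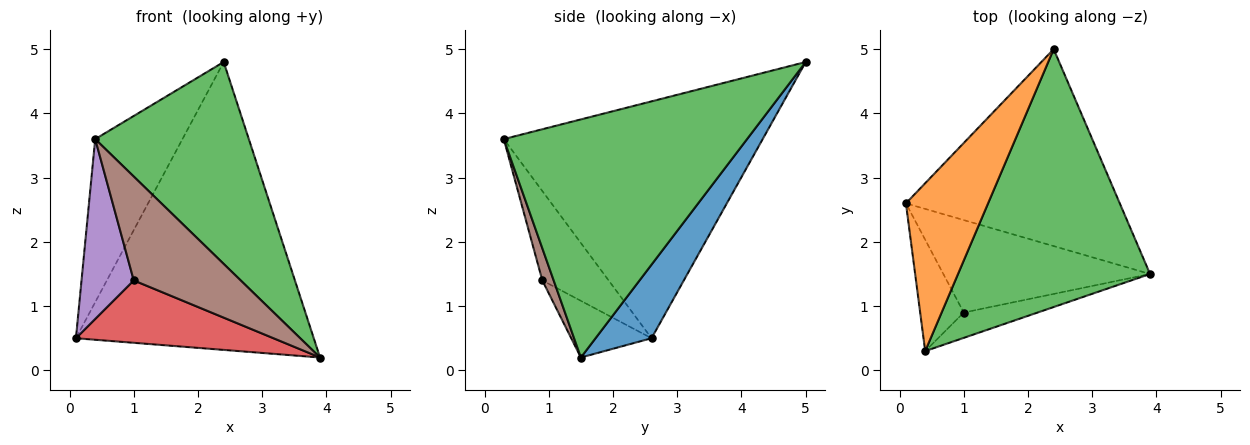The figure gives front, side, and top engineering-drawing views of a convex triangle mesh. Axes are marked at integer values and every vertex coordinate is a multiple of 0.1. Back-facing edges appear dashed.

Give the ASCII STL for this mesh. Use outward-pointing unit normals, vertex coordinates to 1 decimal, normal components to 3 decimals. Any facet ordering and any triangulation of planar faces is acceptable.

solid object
 facet normal 0.191 0.810 -0.554
  outer loop
   vertex 2.4 5.0 4.8
   vertex 3.9 1.5 0.2
   vertex 0.1 2.6 0.5
  endloop
 endfacet
 facet normal -0.900 0.303 0.312
  outer loop
   vertex 0.4 0.3 3.6
   vertex 2.4 5.0 4.8
   vertex 0.1 2.6 0.5
  endloop
 endfacet
 facet normal 0.699 -0.441 0.563
  outer loop
   vertex 0.4 0.3 3.6
   vertex 3.9 1.5 0.2
   vertex 2.4 5.0 4.8
  endloop
 endfacet
 facet normal -0.222 -0.545 -0.808
  outer loop
   vertex 1.0 0.9 1.4
   vertex 0.1 2.6 0.5
   vertex 3.9 1.5 0.2
  endloop
 endfacet
 facet normal -0.734 -0.578 -0.358
  outer loop
   vertex 1.0 0.9 1.4
   vertex 0.4 0.3 3.6
   vertex 0.1 2.6 0.5
  endloop
 endfacet
 facet normal 0.102 -0.966 -0.236
  outer loop
   vertex 1.0 0.9 1.4
   vertex 3.9 1.5 0.2
   vertex 0.4 0.3 3.6
  endloop
 endfacet
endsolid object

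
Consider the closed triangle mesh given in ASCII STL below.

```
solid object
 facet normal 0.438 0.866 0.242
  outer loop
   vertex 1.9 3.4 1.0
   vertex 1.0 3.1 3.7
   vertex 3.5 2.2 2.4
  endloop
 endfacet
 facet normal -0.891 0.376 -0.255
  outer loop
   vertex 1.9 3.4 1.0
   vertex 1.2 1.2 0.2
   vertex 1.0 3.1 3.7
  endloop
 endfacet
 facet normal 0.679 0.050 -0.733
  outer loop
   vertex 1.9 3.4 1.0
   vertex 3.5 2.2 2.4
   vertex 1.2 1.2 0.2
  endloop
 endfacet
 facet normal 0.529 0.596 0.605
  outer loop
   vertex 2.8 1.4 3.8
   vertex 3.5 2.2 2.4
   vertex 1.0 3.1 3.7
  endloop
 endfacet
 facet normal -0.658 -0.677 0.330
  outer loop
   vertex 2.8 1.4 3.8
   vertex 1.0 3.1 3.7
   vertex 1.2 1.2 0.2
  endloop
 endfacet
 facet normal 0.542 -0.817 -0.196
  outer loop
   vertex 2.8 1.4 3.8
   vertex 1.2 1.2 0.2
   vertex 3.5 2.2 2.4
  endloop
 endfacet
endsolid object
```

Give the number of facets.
6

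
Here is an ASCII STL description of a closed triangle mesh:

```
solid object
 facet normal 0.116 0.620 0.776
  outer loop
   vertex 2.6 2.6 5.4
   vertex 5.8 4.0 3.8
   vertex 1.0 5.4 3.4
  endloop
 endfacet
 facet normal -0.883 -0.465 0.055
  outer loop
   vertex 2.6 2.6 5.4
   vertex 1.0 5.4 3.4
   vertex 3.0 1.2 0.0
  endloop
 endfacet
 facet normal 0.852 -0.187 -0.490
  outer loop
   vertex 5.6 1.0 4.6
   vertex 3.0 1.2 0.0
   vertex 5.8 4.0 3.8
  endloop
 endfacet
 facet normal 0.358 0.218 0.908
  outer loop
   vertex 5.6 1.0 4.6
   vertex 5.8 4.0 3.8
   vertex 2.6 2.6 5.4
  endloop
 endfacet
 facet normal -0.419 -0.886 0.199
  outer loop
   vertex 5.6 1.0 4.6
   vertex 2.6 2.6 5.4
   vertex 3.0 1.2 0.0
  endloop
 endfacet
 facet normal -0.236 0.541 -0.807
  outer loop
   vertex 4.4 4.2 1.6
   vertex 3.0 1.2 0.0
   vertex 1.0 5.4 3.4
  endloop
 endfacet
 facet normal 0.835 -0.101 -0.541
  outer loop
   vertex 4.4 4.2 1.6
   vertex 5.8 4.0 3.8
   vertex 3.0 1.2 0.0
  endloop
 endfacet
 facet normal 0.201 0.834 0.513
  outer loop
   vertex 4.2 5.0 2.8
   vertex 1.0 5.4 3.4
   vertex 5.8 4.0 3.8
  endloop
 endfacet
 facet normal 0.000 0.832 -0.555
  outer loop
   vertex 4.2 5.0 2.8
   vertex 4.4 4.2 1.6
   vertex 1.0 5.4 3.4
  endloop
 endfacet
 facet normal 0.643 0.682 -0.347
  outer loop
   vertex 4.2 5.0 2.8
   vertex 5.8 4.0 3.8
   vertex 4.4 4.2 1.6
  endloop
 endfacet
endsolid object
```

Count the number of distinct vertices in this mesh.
7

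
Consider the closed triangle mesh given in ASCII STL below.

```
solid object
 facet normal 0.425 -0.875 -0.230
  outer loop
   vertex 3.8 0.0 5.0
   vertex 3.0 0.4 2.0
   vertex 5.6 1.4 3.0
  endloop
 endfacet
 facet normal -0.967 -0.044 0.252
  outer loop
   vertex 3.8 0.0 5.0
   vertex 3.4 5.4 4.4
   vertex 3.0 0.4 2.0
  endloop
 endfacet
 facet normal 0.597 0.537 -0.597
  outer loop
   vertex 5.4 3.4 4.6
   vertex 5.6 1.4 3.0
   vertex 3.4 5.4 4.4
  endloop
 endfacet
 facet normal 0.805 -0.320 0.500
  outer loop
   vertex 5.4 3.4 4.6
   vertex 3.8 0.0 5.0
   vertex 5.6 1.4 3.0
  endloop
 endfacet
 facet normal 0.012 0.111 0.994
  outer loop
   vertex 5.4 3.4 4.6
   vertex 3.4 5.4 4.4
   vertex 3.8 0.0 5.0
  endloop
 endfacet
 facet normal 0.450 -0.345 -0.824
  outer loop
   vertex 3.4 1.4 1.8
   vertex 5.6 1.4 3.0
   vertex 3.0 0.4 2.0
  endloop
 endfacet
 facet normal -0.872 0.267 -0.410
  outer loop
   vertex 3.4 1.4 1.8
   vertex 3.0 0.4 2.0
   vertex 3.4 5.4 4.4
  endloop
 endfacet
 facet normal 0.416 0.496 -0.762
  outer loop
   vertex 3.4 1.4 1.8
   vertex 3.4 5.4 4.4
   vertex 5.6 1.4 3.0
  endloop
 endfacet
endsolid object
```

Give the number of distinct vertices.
6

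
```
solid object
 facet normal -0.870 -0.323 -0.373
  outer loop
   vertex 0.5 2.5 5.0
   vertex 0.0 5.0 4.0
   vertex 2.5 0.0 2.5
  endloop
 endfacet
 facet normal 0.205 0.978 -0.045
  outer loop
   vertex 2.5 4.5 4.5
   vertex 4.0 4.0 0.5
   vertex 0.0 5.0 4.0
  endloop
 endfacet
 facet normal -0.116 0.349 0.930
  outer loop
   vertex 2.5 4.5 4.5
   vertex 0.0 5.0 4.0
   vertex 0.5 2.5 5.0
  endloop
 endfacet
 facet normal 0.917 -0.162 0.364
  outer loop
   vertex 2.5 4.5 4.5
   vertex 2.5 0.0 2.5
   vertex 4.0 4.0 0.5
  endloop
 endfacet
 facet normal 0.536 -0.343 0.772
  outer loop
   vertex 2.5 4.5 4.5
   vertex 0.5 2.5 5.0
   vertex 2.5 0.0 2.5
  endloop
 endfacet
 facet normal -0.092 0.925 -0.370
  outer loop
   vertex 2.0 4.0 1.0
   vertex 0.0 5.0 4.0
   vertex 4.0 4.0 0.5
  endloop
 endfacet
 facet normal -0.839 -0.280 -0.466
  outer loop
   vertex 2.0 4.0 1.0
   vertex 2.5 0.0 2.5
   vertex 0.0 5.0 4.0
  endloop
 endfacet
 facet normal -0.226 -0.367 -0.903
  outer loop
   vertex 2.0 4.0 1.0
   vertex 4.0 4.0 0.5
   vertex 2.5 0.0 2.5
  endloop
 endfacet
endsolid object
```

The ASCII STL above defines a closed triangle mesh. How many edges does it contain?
12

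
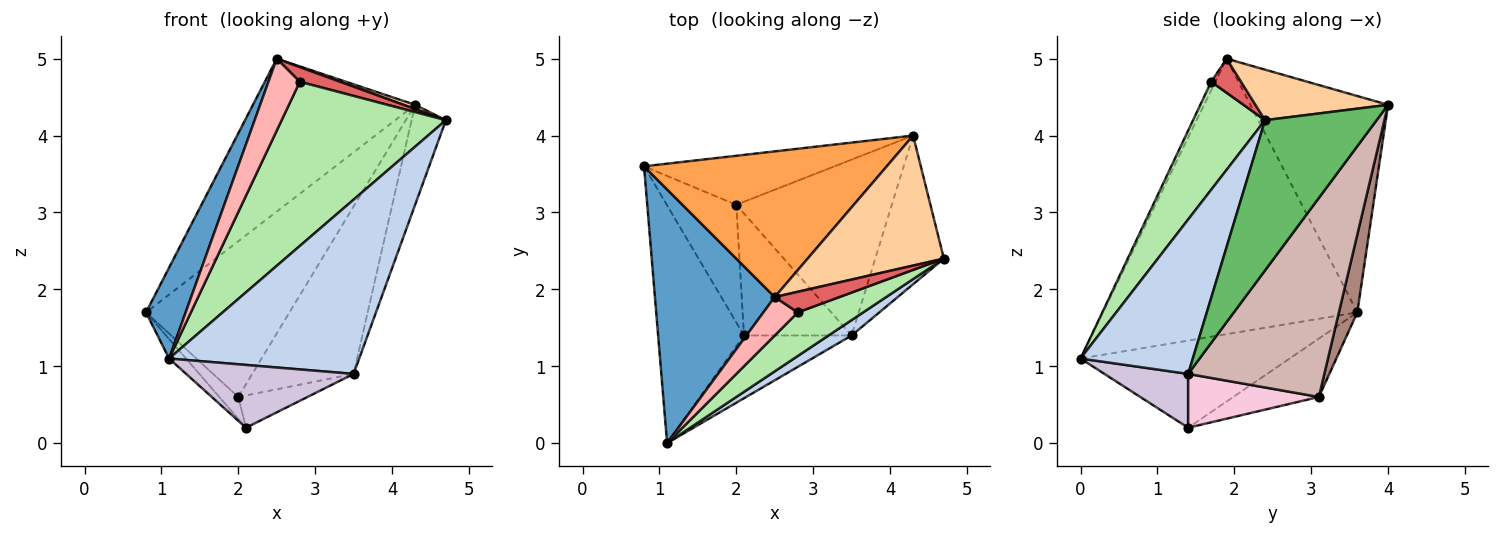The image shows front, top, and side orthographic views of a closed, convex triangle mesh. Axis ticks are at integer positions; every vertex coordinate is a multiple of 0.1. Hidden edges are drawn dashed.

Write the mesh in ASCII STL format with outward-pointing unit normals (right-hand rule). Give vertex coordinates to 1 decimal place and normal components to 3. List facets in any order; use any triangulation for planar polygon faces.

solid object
 facet normal -0.908 -0.141 0.395
  outer loop
   vertex 2.5 1.9 5.0
   vertex 0.8 3.6 1.7
   vertex 1.1 0.0 1.1
  endloop
 endfacet
 facet normal 0.507 -0.859 0.076
  outer loop
   vertex 3.5 1.4 0.9
   vertex 4.7 2.4 4.2
   vertex 1.1 0.0 1.1
  endloop
 endfacet
 facet normal -0.524 0.617 0.588
  outer loop
   vertex 4.3 4.0 4.4
   vertex 0.8 3.6 1.7
   vertex 2.5 1.9 5.0
  endloop
 endfacet
 facet normal 0.348 -0.030 0.937
  outer loop
   vertex 4.3 4.0 4.4
   vertex 2.5 1.9 5.0
   vertex 4.7 2.4 4.2
  endloop
 endfacet
 facet normal 0.876 0.269 -0.400
  outer loop
   vertex 4.3 4.0 4.4
   vertex 4.7 2.4 4.2
   vertex 3.5 1.4 0.9
  endloop
 endfacet
 facet normal 0.390 -0.890 0.236
  outer loop
   vertex 2.8 1.7 4.7
   vertex 1.1 0.0 1.1
   vertex 4.7 2.4 4.2
  endloop
 endfacet
 facet normal 0.394 -0.533 0.749
  outer loop
   vertex 2.8 1.7 4.7
   vertex 4.7 2.4 4.2
   vertex 2.5 1.9 5.0
  endloop
 endfacet
 facet normal -0.116 -0.876 0.468
  outer loop
   vertex 2.8 1.7 4.7
   vertex 2.5 1.9 5.0
   vertex 1.1 0.0 1.1
  endloop
 endfacet
 facet normal -0.711 0.058 -0.701
  outer loop
   vertex 2.1 1.4 0.2
   vertex 1.1 0.0 1.1
   vertex 0.8 3.6 1.7
  endloop
 endfacet
 facet normal 0.333 -0.667 -0.667
  outer loop
   vertex 2.1 1.4 0.2
   vertex 3.5 1.4 0.9
   vertex 1.1 0.0 1.1
  endloop
 endfacet
 facet normal 0.122 0.947 -0.298
  outer loop
   vertex 2.0 3.1 0.6
   vertex 0.8 3.6 1.7
   vertex 4.3 4.0 4.4
  endloop
 endfacet
 facet normal 0.680 0.506 -0.531
  outer loop
   vertex 2.0 3.1 0.6
   vertex 4.3 4.0 4.4
   vertex 3.5 1.4 0.9
  endloop
 endfacet
 facet normal -0.636 0.141 -0.758
  outer loop
   vertex 2.0 3.1 0.6
   vertex 2.1 1.4 0.2
   vertex 0.8 3.6 1.7
  endloop
 endfacet
 facet normal 0.435 0.230 -0.870
  outer loop
   vertex 2.0 3.1 0.6
   vertex 3.5 1.4 0.9
   vertex 2.1 1.4 0.2
  endloop
 endfacet
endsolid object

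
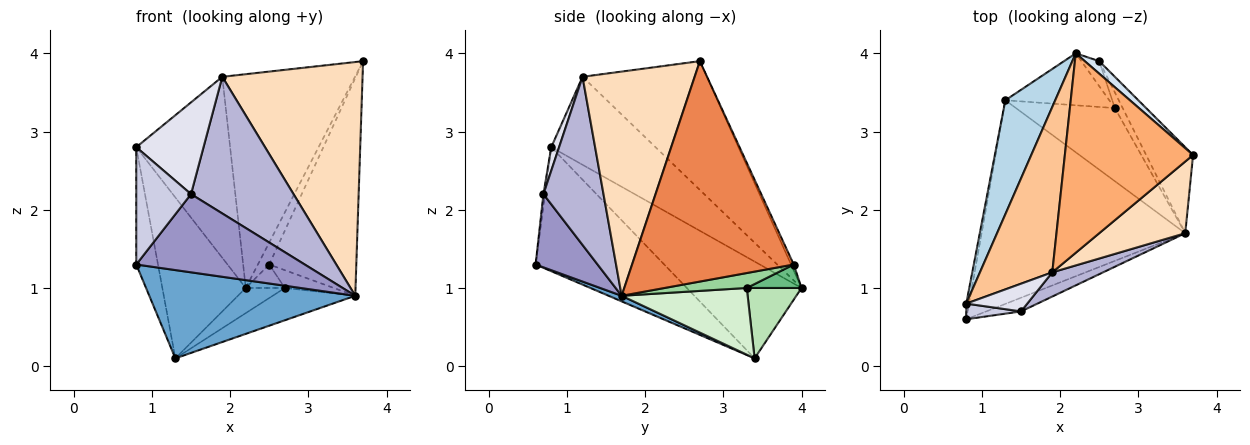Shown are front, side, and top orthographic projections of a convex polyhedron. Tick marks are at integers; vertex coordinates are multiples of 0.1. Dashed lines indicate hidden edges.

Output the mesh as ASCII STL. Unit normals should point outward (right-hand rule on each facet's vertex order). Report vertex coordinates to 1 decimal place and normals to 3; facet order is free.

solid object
 facet normal 0.025 -0.398 -0.917
  outer loop
   vertex 3.6 1.7 0.9
   vertex 0.8 0.6 1.3
   vertex 1.3 3.4 0.1
  endloop
 endfacet
 facet normal -0.986 0.167 -0.022
  outer loop
   vertex 0.8 0.8 2.8
   vertex 1.3 3.4 0.1
   vertex 0.8 0.6 1.3
  endloop
 endfacet
 facet normal -0.747 0.543 0.385
  outer loop
   vertex 0.8 0.8 2.8
   vertex 2.2 4.0 1.0
   vertex 1.3 3.4 0.1
  endloop
 endfacet
 facet normal -0.202 0.850 0.486
  outer loop
   vertex 2.5 3.9 1.3
   vertex 2.2 4.0 1.0
   vertex 3.7 2.7 3.9
  endloop
 endfacet
 facet normal 0.865 0.466 -0.184
  outer loop
   vertex 2.5 3.9 1.3
   vertex 3.7 2.7 3.9
   vertex 3.6 1.7 0.9
  endloop
 endfacet
 facet normal -0.565 0.603 0.563
  outer loop
   vertex 1.9 1.2 3.7
   vertex 3.7 2.7 3.9
   vertex 2.2 4.0 1.0
  endloop
 endfacet
 facet normal -0.634 0.571 0.521
  outer loop
   vertex 1.9 1.2 3.7
   vertex 2.2 4.0 1.0
   vertex 0.8 0.8 2.8
  endloop
 endfacet
 facet normal 0.607 -0.760 0.233
  outer loop
   vertex 1.9 1.2 3.7
   vertex 3.6 1.7 0.9
   vertex 3.7 2.7 3.9
  endloop
 endfacet
 facet normal 0.692 0.494 -0.527
  outer loop
   vertex 2.7 3.3 1.0
   vertex 2.2 4.0 1.0
   vertex 2.5 3.9 1.3
  endloop
 endfacet
 facet normal 0.784 0.466 -0.410
  outer loop
   vertex 2.7 3.3 1.0
   vertex 2.5 3.9 1.3
   vertex 3.6 1.7 0.9
  endloop
 endfacet
 facet normal 0.521 0.372 -0.769
  outer loop
   vertex 2.7 3.3 1.0
   vertex 1.3 3.4 0.1
   vertex 2.2 4.0 1.0
  endloop
 endfacet
 facet normal 0.525 0.344 -0.778
  outer loop
   vertex 2.7 3.3 1.0
   vertex 3.6 1.7 0.9
   vertex 1.3 3.4 0.1
  endloop
 endfacet
 facet normal 0.341 -0.926 -0.162
  outer loop
   vertex 1.5 0.7 2.2
   vertex 0.8 0.6 1.3
   vertex 3.6 1.7 0.9
  endloop
 endfacet
 facet normal 0.500 -0.853 0.151
  outer loop
   vertex 1.5 0.7 2.2
   vertex 3.6 1.7 0.9
   vertex 1.9 1.2 3.7
  endloop
 endfacet
 facet normal -0.028 -0.991 0.132
  outer loop
   vertex 1.5 0.7 2.2
   vertex 0.8 0.8 2.8
   vertex 0.8 0.6 1.3
  endloop
 endfacet
 facet normal 0.111 -0.951 0.288
  outer loop
   vertex 1.5 0.7 2.2
   vertex 1.9 1.2 3.7
   vertex 0.8 0.8 2.8
  endloop
 endfacet
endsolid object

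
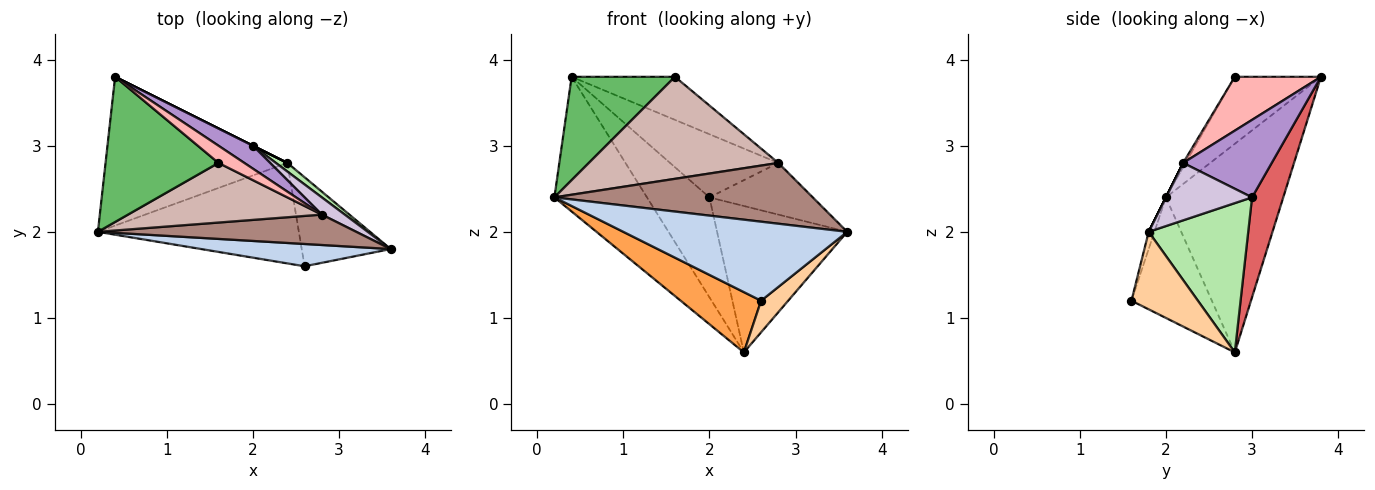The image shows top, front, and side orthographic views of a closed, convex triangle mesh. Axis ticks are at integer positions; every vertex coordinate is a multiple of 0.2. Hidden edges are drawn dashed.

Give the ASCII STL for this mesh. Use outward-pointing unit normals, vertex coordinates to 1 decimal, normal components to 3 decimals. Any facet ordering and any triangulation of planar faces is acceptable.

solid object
 facet normal -0.648 0.511 -0.565
  outer loop
   vertex 2.4 2.8 0.6
   vertex 0.2 2.0 2.4
   vertex 0.4 3.8 3.8
  endloop
 endfacet
 facet normal -0.025 -0.962 0.271
  outer loop
   vertex 2.6 1.6 1.2
   vertex 3.6 1.8 2.0
   vertex 0.2 2.0 2.4
  endloop
 endfacet
 facet normal -0.457 -0.457 -0.762
  outer loop
   vertex 2.6 1.6 1.2
   vertex 0.2 2.0 2.4
   vertex 2.4 2.8 0.6
  endloop
 endfacet
 facet normal 0.634 -0.258 -0.728
  outer loop
   vertex 2.6 1.6 1.2
   vertex 2.4 2.8 0.6
   vertex 3.6 1.8 2.0
  endloop
 endfacet
 facet normal -0.435 -0.522 0.733
  outer loop
   vertex 1.6 2.8 3.8
   vertex 0.4 3.8 3.8
   vertex 0.2 2.0 2.4
  endloop
 endfacet
 facet normal 0.607 0.793 0.047
  outer loop
   vertex 2.0 3.0 2.4
   vertex 3.6 1.8 2.0
   vertex 2.4 2.8 0.6
  endloop
 endfacet
 facet normal 0.447 0.894 0.000
  outer loop
   vertex 2.0 3.0 2.4
   vertex 2.4 2.8 0.6
   vertex 0.4 3.8 3.8
  endloop
 endfacet
 facet normal 0.612 0.734 0.294
  outer loop
   vertex 2.8 2.2 2.8
   vertex 0.4 3.8 3.8
   vertex 1.6 2.8 3.8
  endloop
 endfacet
 facet normal 0.610 0.745 0.271
  outer loop
   vertex 2.8 2.2 2.8
   vertex 2.0 3.0 2.4
   vertex 0.4 3.8 3.8
  endloop
 endfacet
 facet normal 0.620 0.744 0.248
  outer loop
   vertex 2.8 2.2 2.8
   vertex 3.6 1.8 2.0
   vertex 2.0 3.0 2.4
  endloop
 endfacet
 facet normal 0.000 -0.894 0.447
  outer loop
   vertex 2.8 2.2 2.8
   vertex 0.2 2.0 2.4
   vertex 3.6 1.8 2.0
  endloop
 endfacet
 facet normal -0.011 -0.863 0.505
  outer loop
   vertex 2.8 2.2 2.8
   vertex 1.6 2.8 3.8
   vertex 0.2 2.0 2.4
  endloop
 endfacet
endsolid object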